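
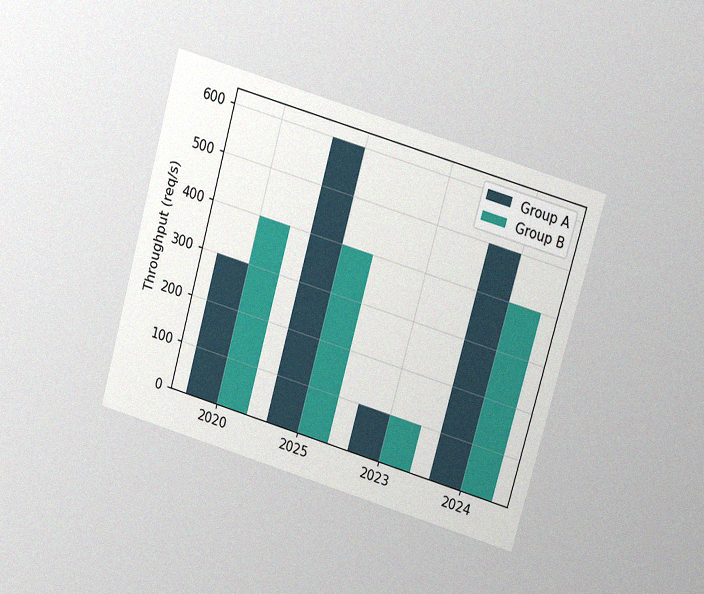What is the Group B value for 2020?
The chart is tilted about 16° clockwise and viewed at a slight angle, with some photo noise. The Group B bar at 2020 reaches 400req/s on the y-axis.

400req/s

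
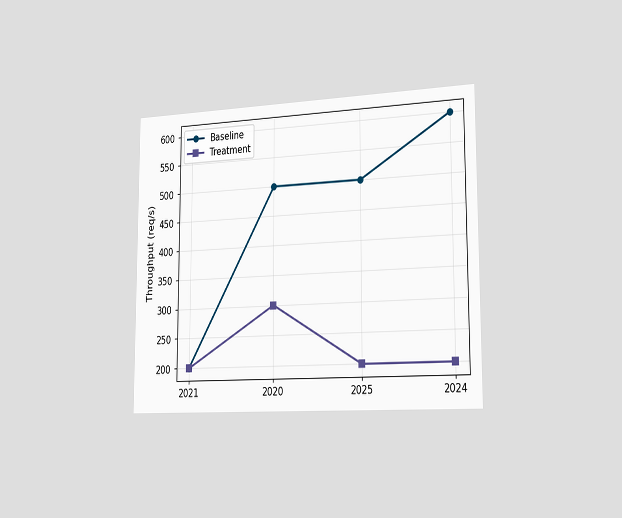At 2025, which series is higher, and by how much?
The chart is viewed slightly from the right. At 2025, Baseline sits above the other line by 300req/s.

Baseline, by 300req/s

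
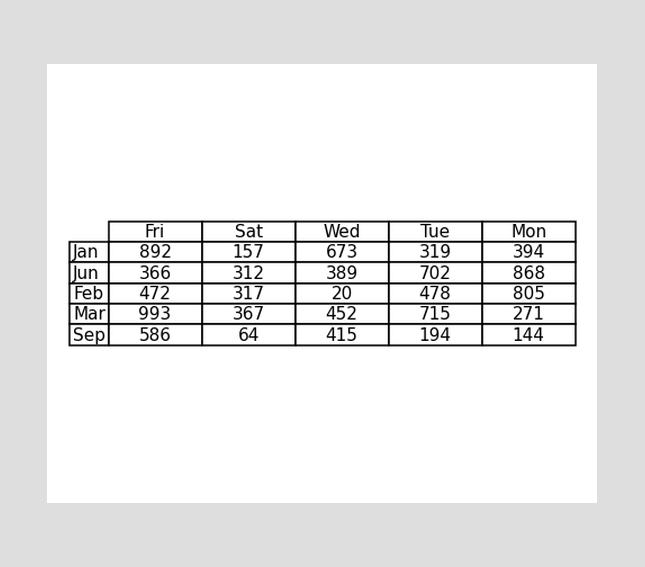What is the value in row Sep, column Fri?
586

The (Sep, Fri) cell reads 586.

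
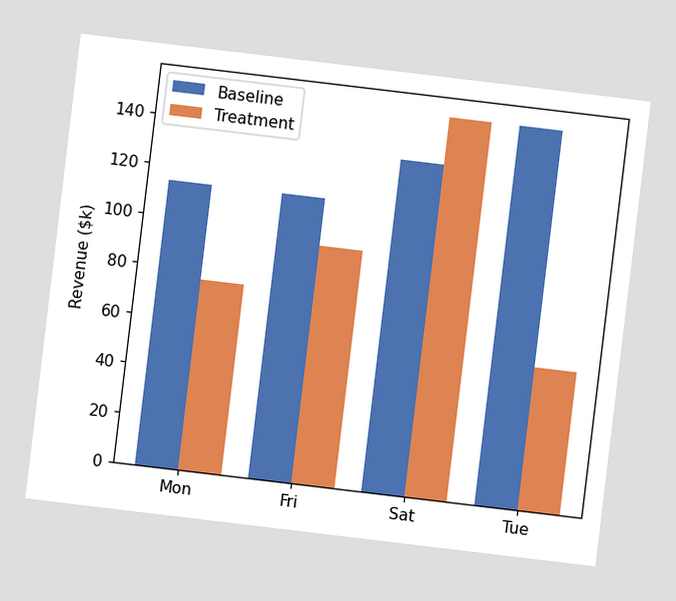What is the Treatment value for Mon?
$76k

The chart is tilted about 7° clockwise. The Treatment bar at Mon reaches $76k on the y-axis.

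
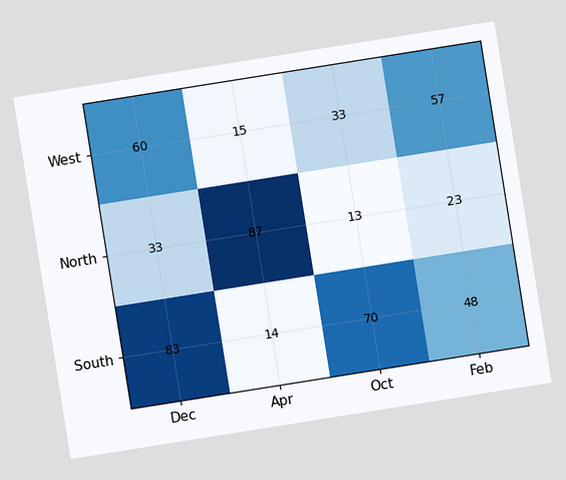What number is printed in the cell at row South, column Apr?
14

The chart is tilted about 9° counter-clockwise. The (South, Apr) cell reads 14.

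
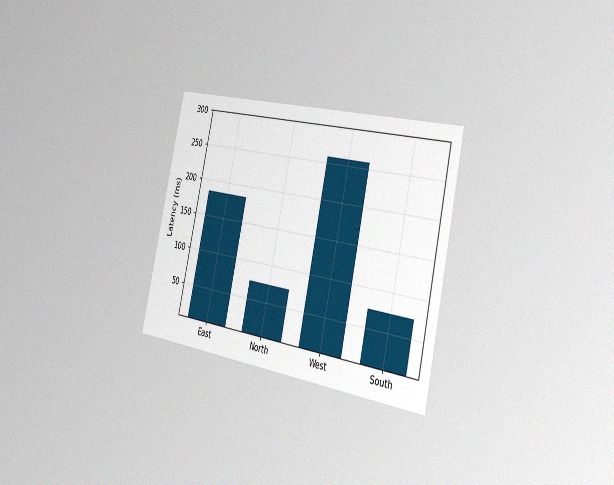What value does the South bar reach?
74ms

The chart is tilted about 13° clockwise and viewed slightly from the right, with some photo noise. Reading along the chart's y-axis, the South bar reaches 74ms.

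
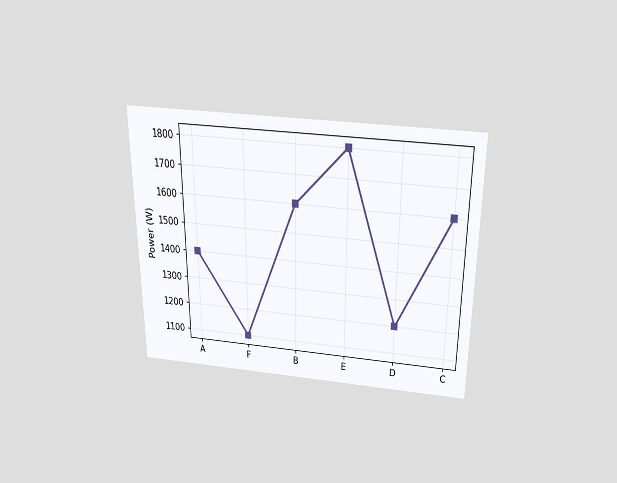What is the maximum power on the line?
1800W

The chart is viewed slightly from above. The highest point is at E, and reading across to the y-axis gives 1800W.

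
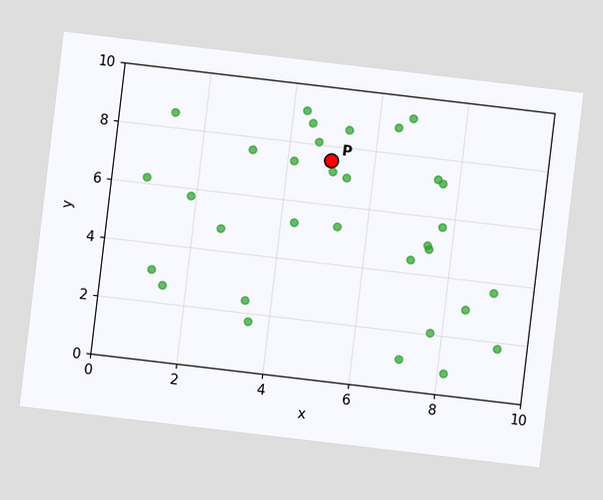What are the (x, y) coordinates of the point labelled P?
The chart is tilted about 7° clockwise. Following the gridlines from P to each axis, P sits at (5, 7.5).

(5, 7.5)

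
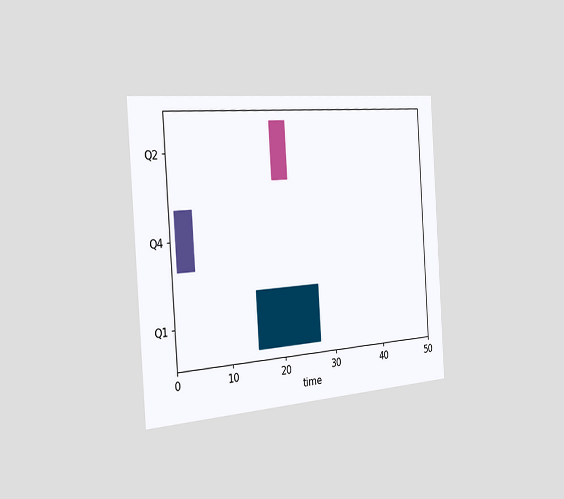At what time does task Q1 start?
The chart is tilted about 4° counter-clockwise and viewed slightly from the left. The Q1 bar begins at t=15.

15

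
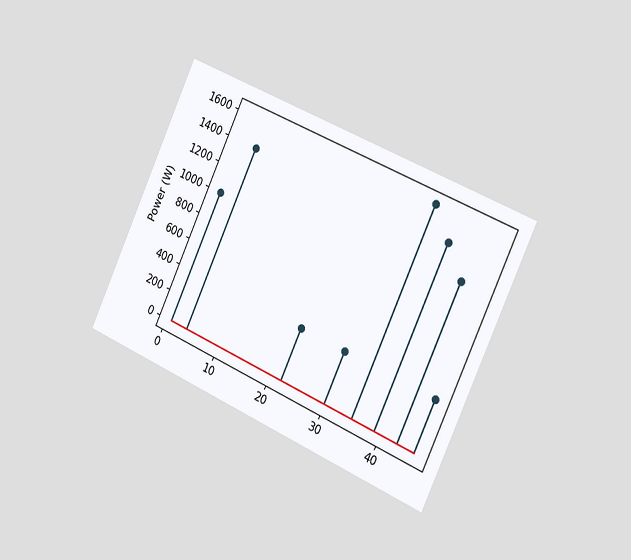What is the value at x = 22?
The chart is tilted about 24° clockwise and viewed slightly from the right. The stem at x=22 reaches 400W.

400W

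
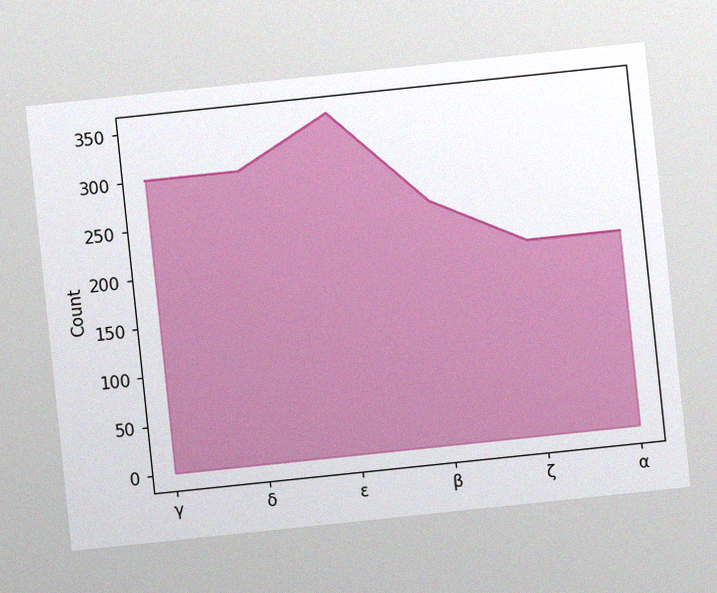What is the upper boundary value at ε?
The chart is tilted about 6° counter-clockwise, with some photo noise. At ε the upper boundary is at 350.

350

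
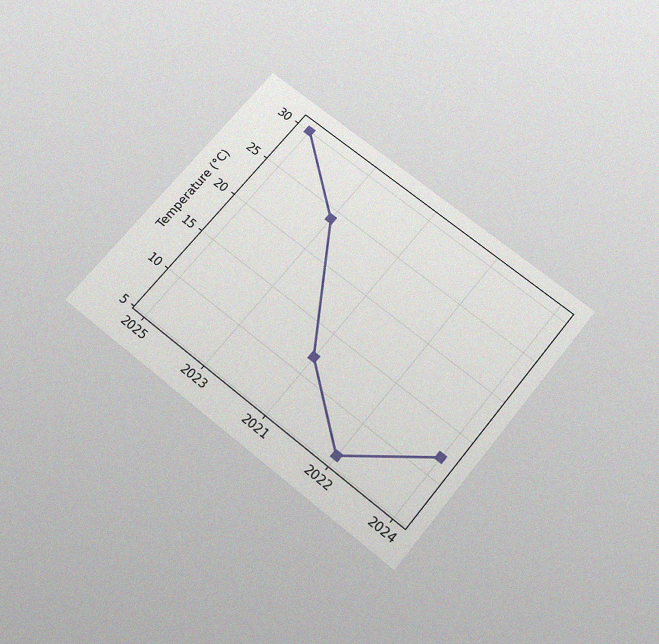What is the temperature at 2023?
24°C

The chart is tilted about 39° clockwise and viewed slightly from below, with some photo noise. At 2023, the line is at 24°C.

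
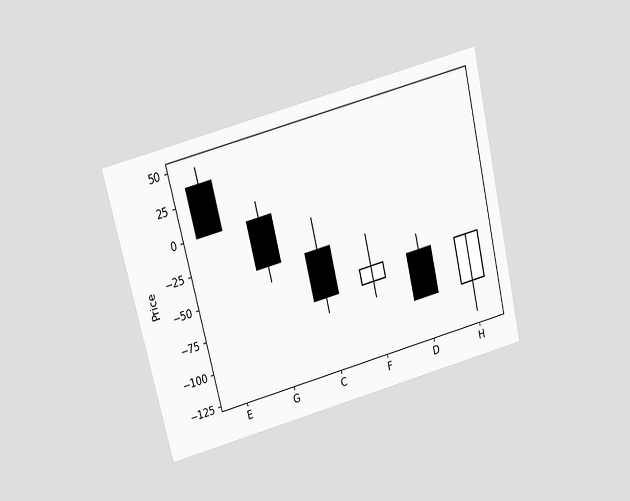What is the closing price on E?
The chart is tilted about 14° counter-clockwise and viewed slightly from above. The E candle closes at 0.

0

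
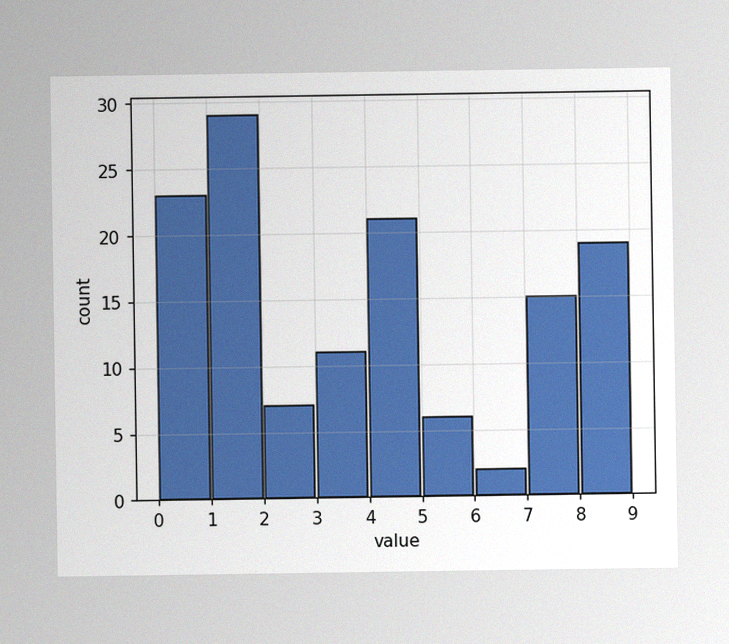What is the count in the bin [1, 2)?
29

The image has some photo noise and uneven lighting. The [1, 2) bin has height 29.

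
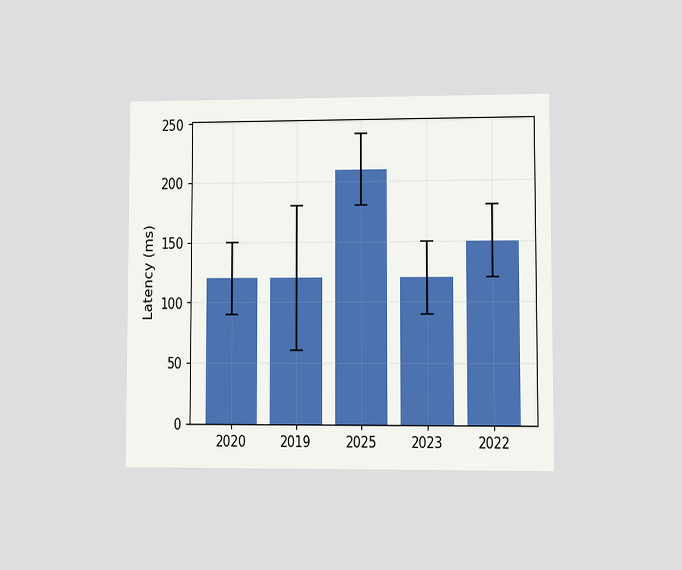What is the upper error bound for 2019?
The chart is viewed at a slight angle. The 2019 bar's upper whisker reaches 180ms.

180ms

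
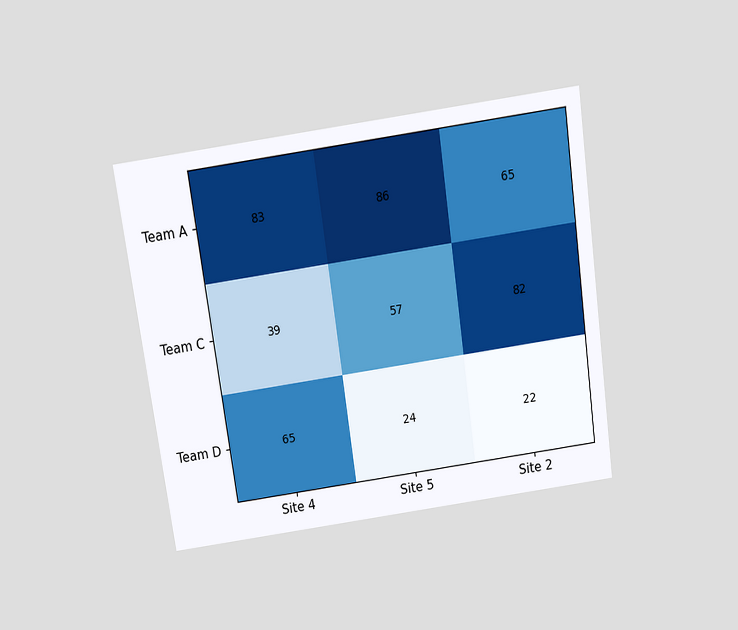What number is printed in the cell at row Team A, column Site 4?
83

The chart is tilted about 8° counter-clockwise and viewed slightly from above. The (Team A, Site 4) cell reads 83.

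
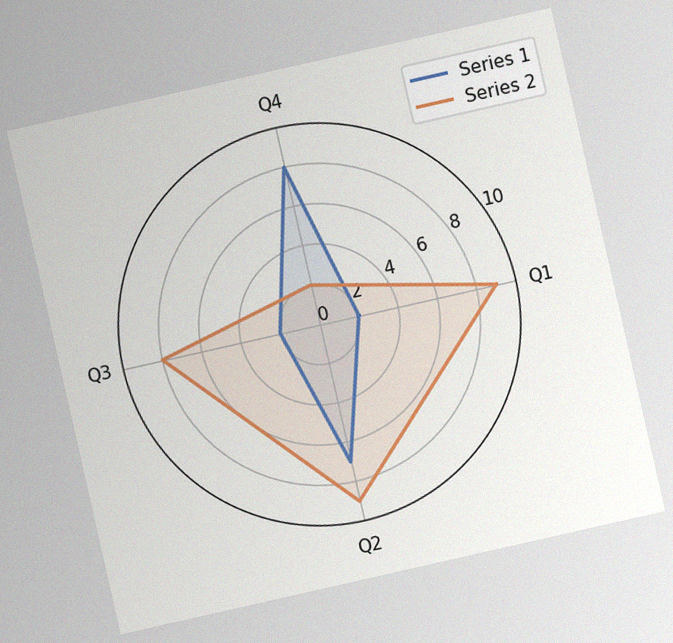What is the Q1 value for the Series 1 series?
2

The chart is tilted about 13° counter-clockwise, with some photo noise. On the Q1 axis, Series 1 reaches 2.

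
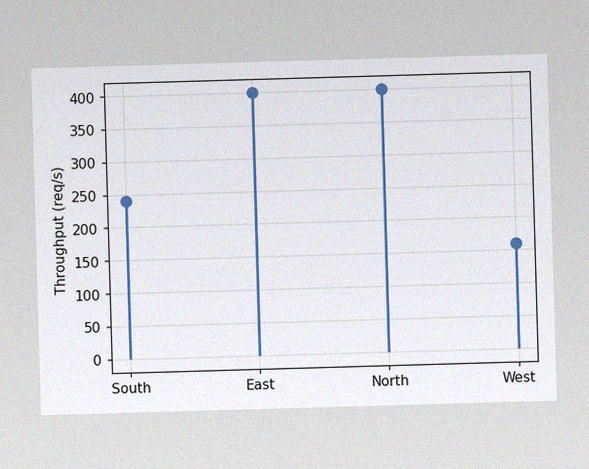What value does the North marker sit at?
400req/s

The image has some photo noise and uneven lighting. The North marker sits at 400req/s.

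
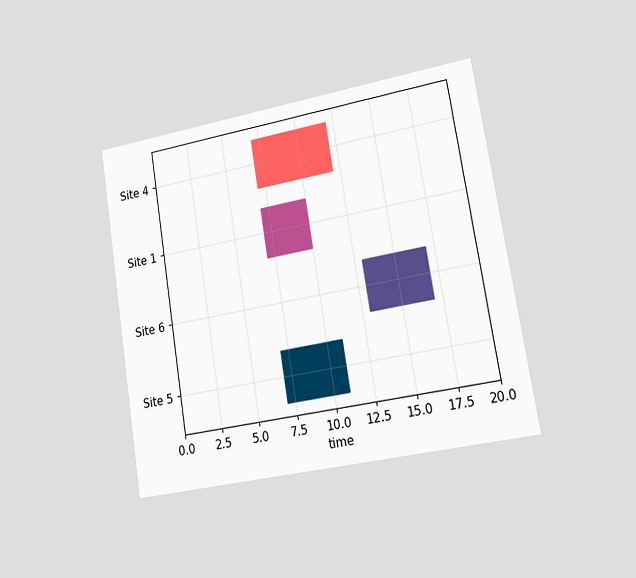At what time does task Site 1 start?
The chart is tilted about 9° counter-clockwise and viewed slightly from the right. The Site 1 bar begins at t=7.

7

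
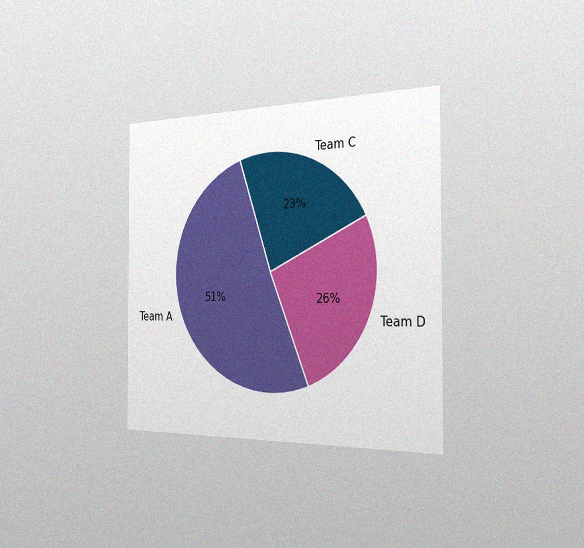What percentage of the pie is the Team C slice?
The chart is viewed slightly from the right, with some photo noise. The Team C slice takes up 23% of the pie.

23%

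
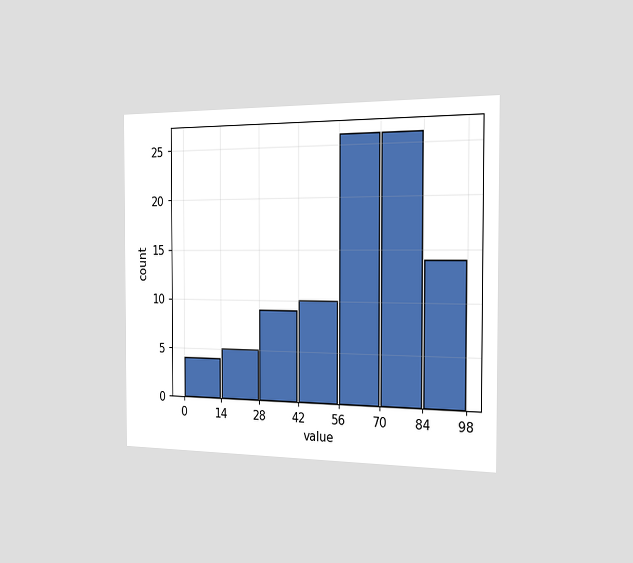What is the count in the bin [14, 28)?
The chart is viewed slightly from the right. The [14, 28) bin has height 5.

5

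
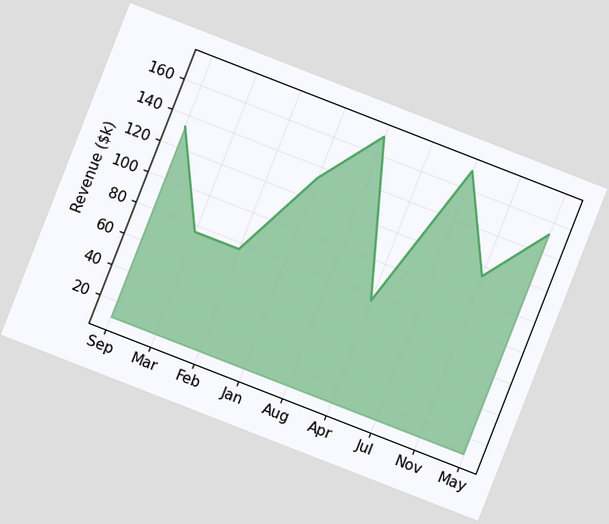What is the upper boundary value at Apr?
$76k

The chart is tilted about 21° clockwise. At Apr the upper boundary is at $76k.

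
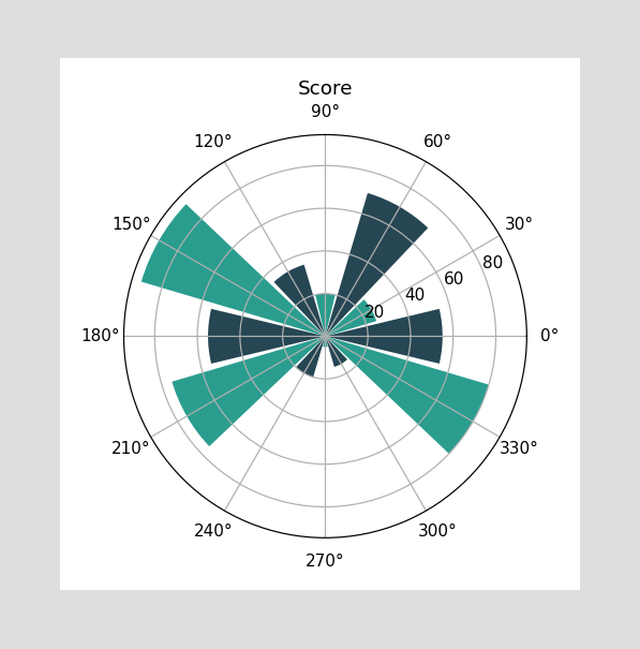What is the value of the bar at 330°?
80

The bar at 330° reaches 80 on the radial axis.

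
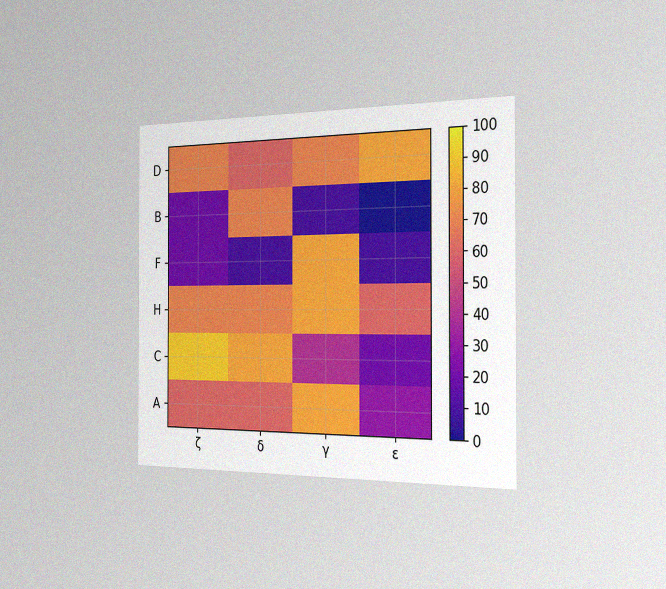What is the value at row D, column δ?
60

The chart is viewed slightly from the right, with some photo noise. Matching cell (D, δ) against the colorbar gives 60.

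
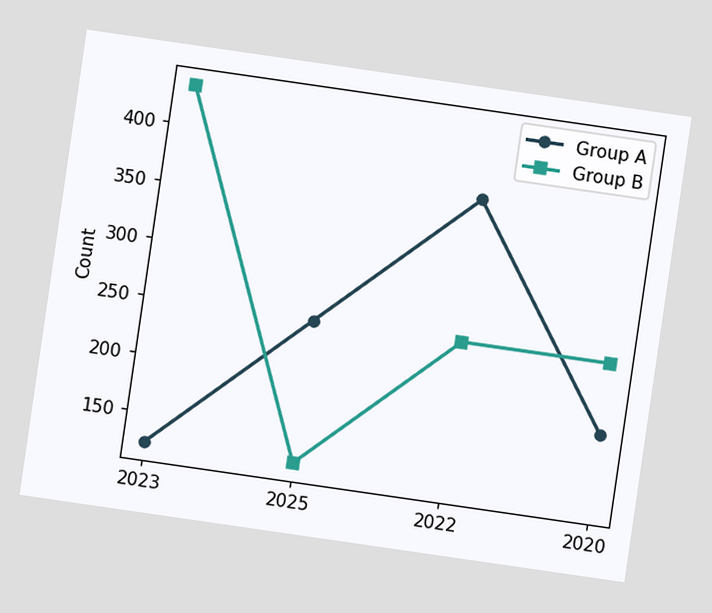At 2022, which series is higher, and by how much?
The chart is tilted about 8° clockwise. At 2022, Group A sits above the other line by 124.

Group A, by 124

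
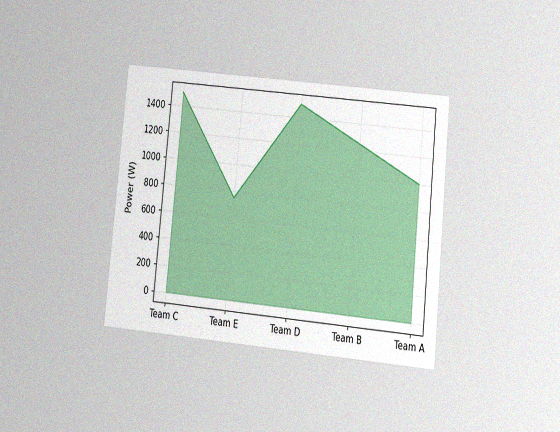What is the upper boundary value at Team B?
The chart is tilted about 6° clockwise and viewed at a slight angle, with some photo noise. At Team B the upper boundary is at 1250W.

1250W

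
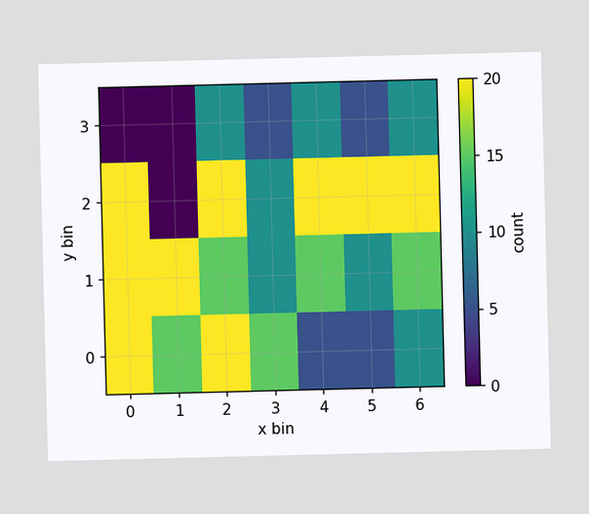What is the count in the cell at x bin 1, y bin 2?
Matching the cell (1, 2) against the colorbar gives 0.

0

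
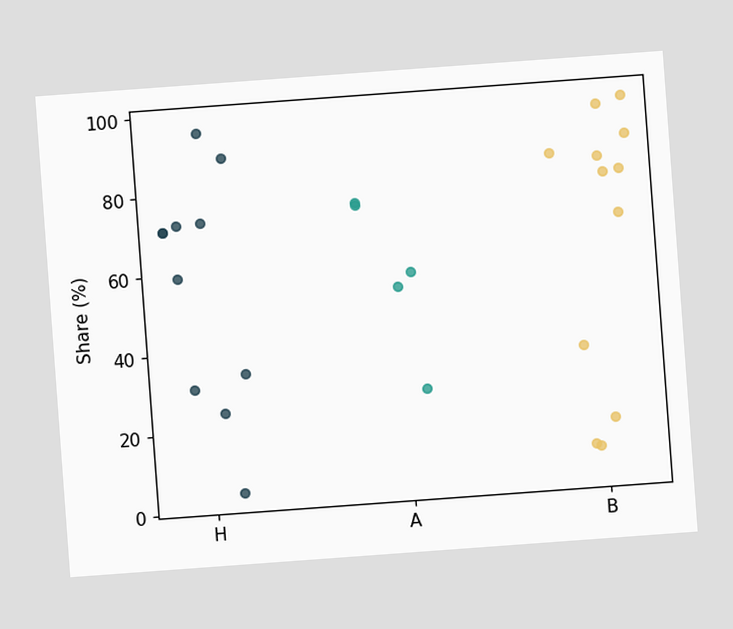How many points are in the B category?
The chart is tilted about 4° counter-clockwise. Counting the markers in the B column gives 12.

12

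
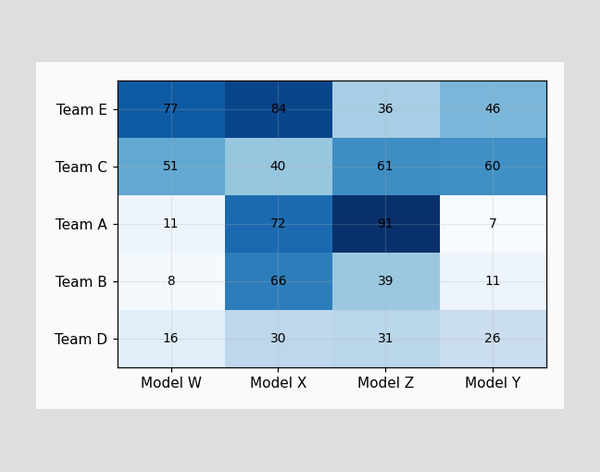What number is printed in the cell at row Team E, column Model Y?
The (Team E, Model Y) cell reads 46.

46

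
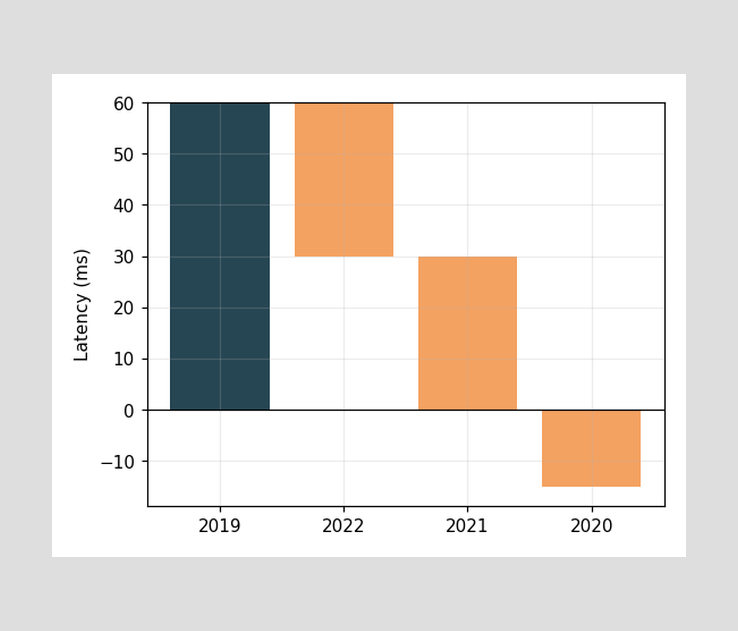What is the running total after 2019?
60ms

After 2019 the running total reaches 60ms.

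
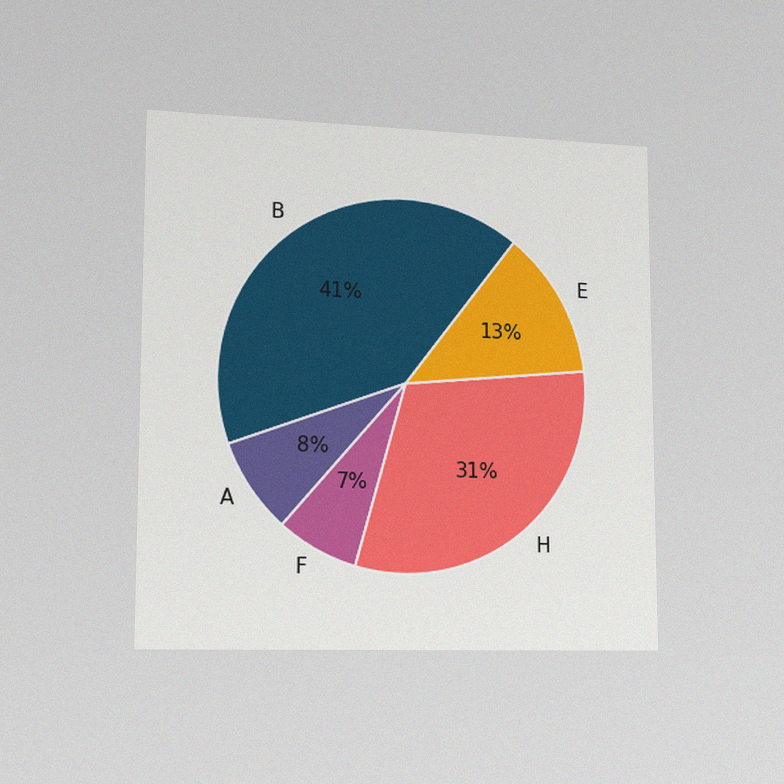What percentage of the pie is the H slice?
The chart is viewed slightly from the left, with some photo noise. The H slice takes up 31% of the pie.

31%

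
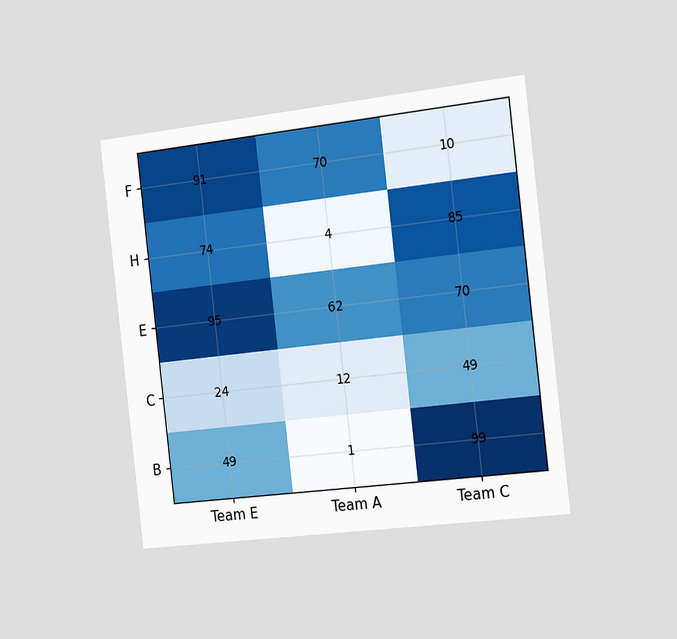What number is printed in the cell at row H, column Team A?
4

The chart is tilted about 7° counter-clockwise and viewed slightly from the right. The (H, Team A) cell reads 4.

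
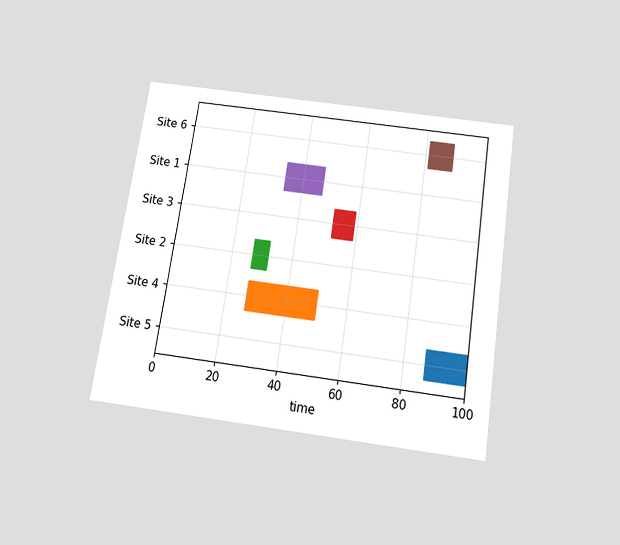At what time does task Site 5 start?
The chart is tilted about 9° clockwise and viewed slightly from below. The Site 5 bar begins at t=87.

87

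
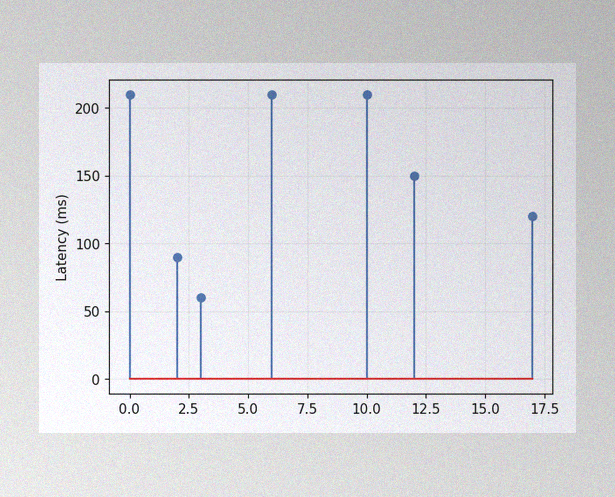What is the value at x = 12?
The image has some photo noise and uneven lighting. The stem at x=12 reaches 150ms.

150ms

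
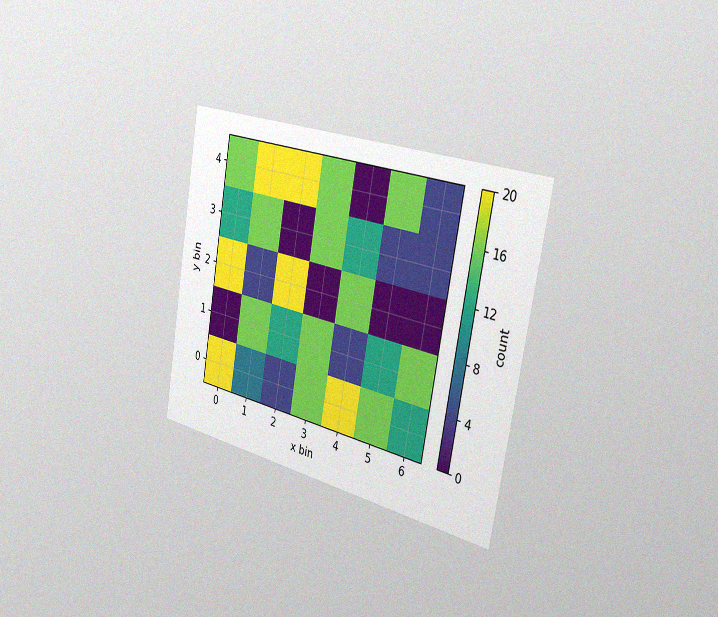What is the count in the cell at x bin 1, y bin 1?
The chart is tilted about 10° clockwise and viewed slightly from the right, with some photo noise. Matching the cell (1, 1) against the colorbar gives 16.

16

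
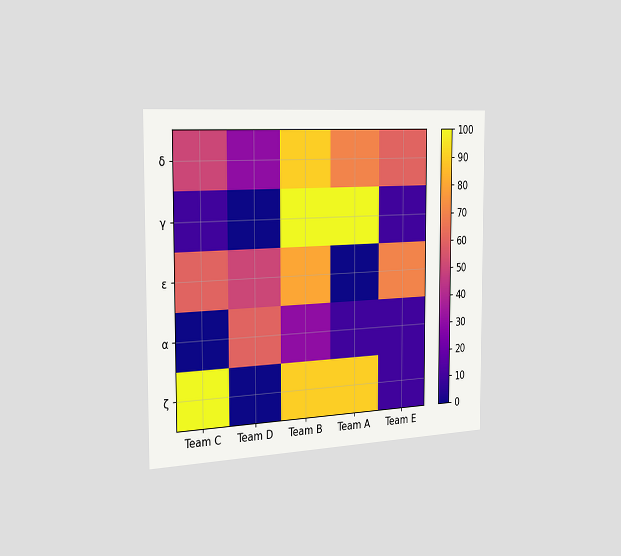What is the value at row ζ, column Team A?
90

The chart is viewed slightly from the left. Matching cell (ζ, Team A) against the colorbar gives 90.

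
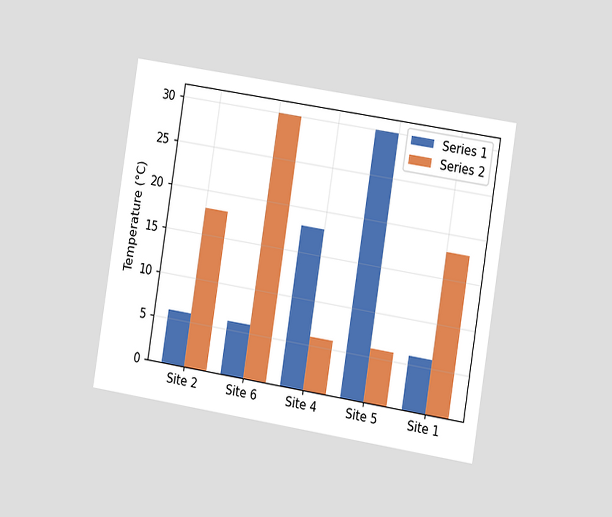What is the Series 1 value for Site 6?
The chart is tilted about 9° clockwise and viewed slightly from the right. The Series 1 bar at Site 6 reaches 6°C on the y-axis.

6°C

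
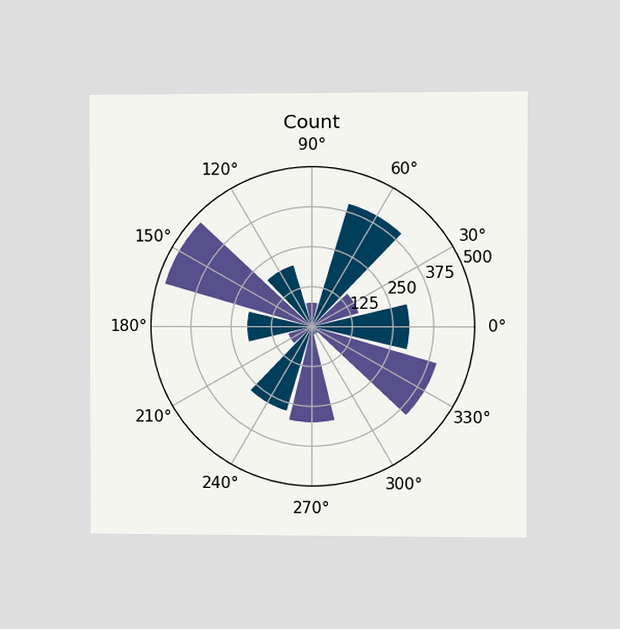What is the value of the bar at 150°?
The chart is viewed at a slight angle. The bar at 150° reaches 475 on the radial axis.

475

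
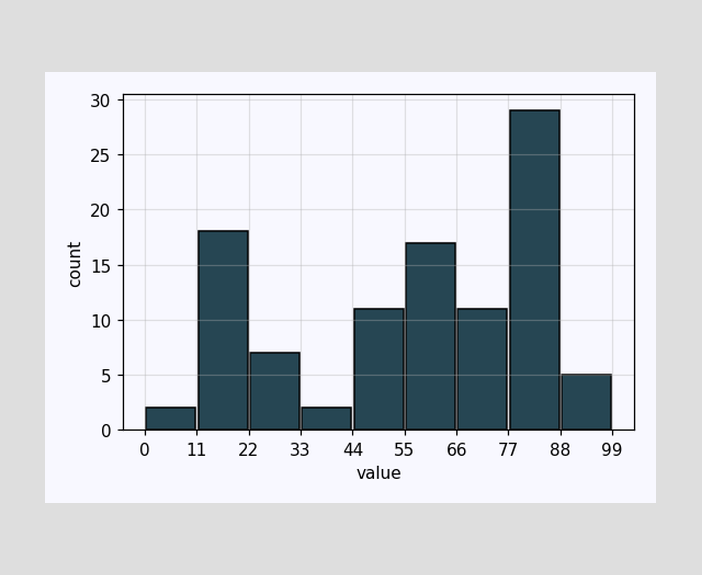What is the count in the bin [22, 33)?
7

The [22, 33) bin has height 7.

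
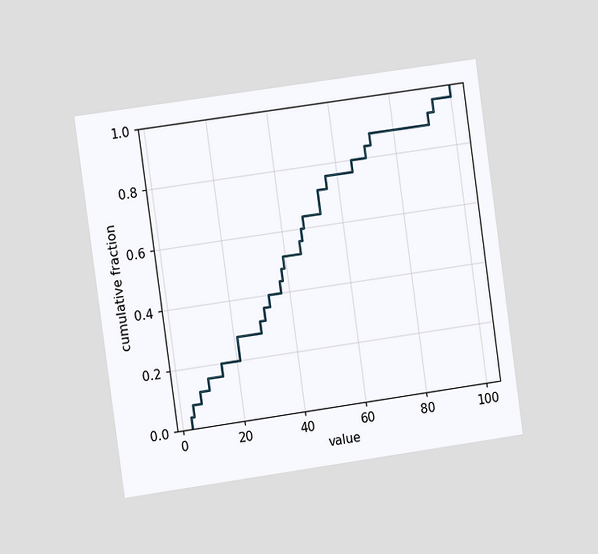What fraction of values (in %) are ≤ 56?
76%

The chart is tilted about 8° counter-clockwise and viewed at a slight angle. At x=56 the ECDF step is at 76%.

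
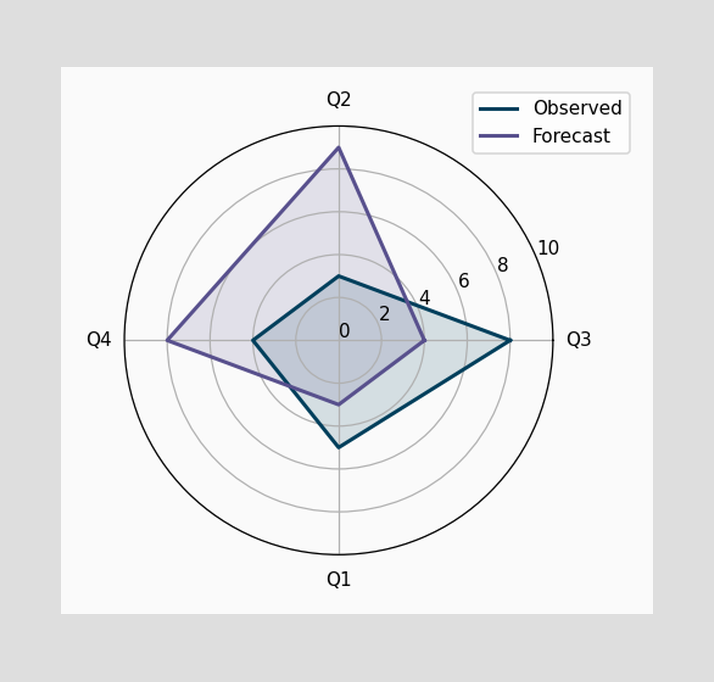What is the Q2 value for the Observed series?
On the Q2 axis, Observed reaches 3.

3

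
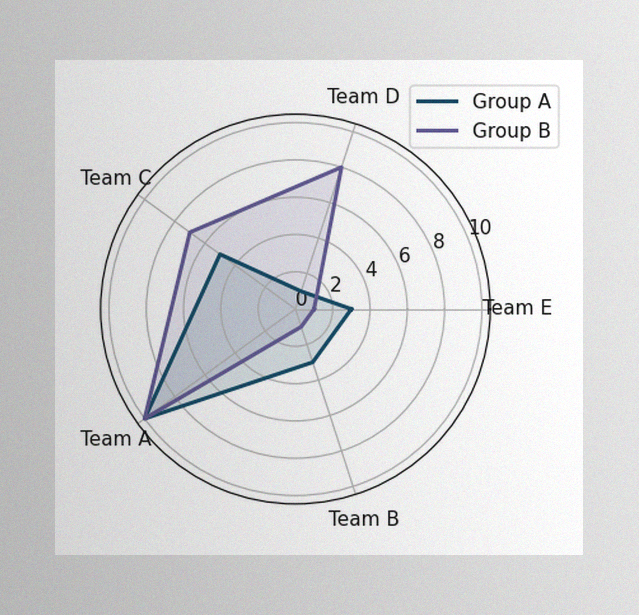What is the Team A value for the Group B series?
10

The image has some photo noise and uneven lighting. On the Team A axis, Group B reaches 10.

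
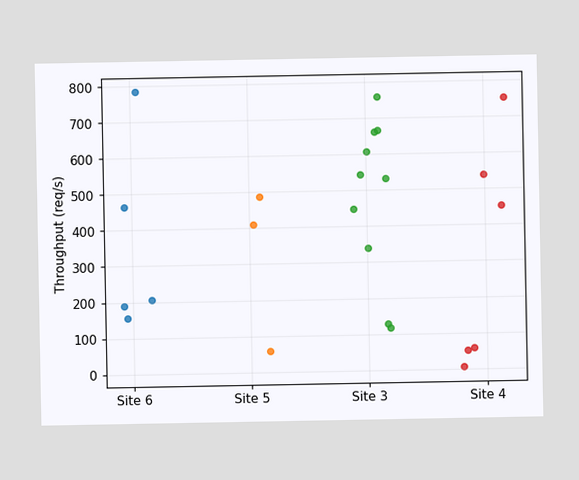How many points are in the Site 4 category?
Counting the markers in the Site 4 column gives 6.

6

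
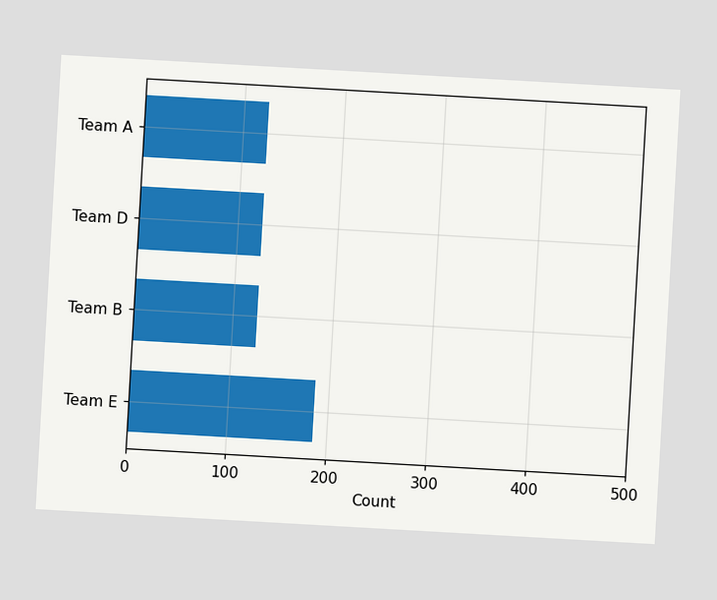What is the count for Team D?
The chart is tilted about 3° clockwise. Reading along the chart's x-axis, the Team D bar reaches 124.

124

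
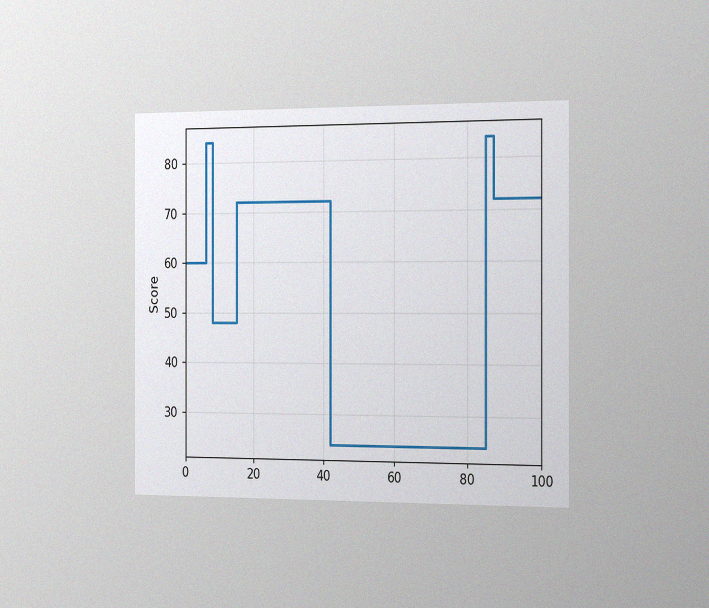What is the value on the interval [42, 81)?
24

The chart is viewed slightly from the right, with some photo noise. On [42, 81) the step sits at 24.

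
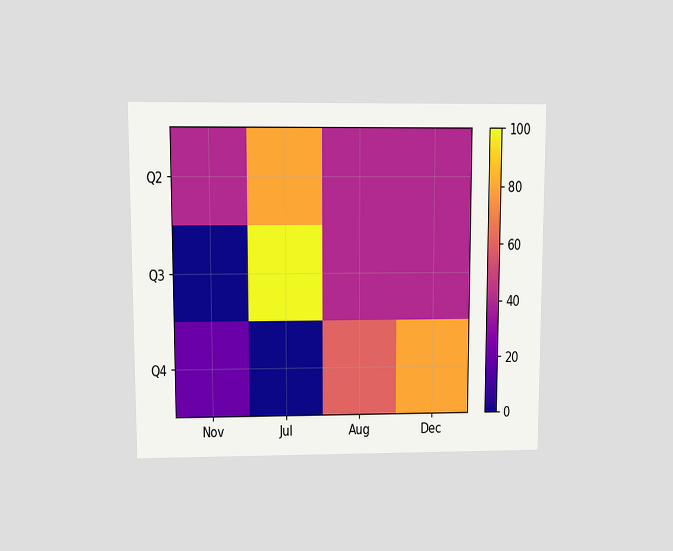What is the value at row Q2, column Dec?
40

The chart is viewed at a slight angle. Matching cell (Q2, Dec) against the colorbar gives 40.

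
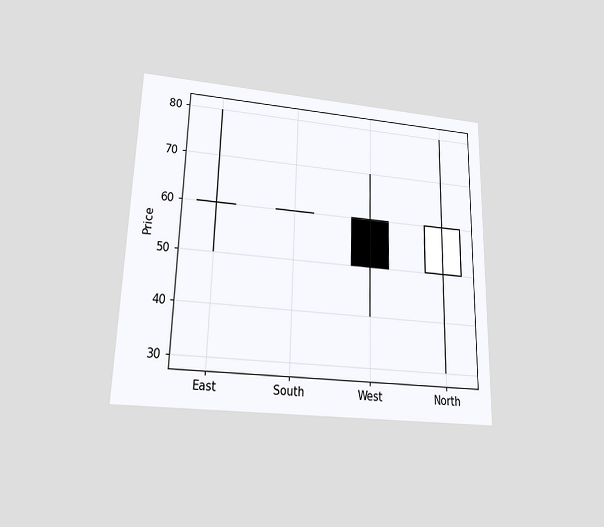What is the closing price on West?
50

The chart is viewed slightly from below. The West candle closes at 50.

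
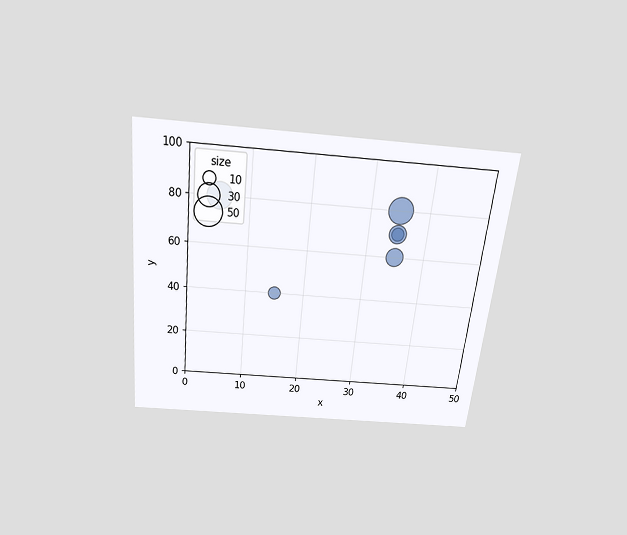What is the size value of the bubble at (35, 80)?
The chart is tilted about 6° clockwise and viewed slightly from above. Matching the bubble at (35, 80) against the size legend gives 40.

40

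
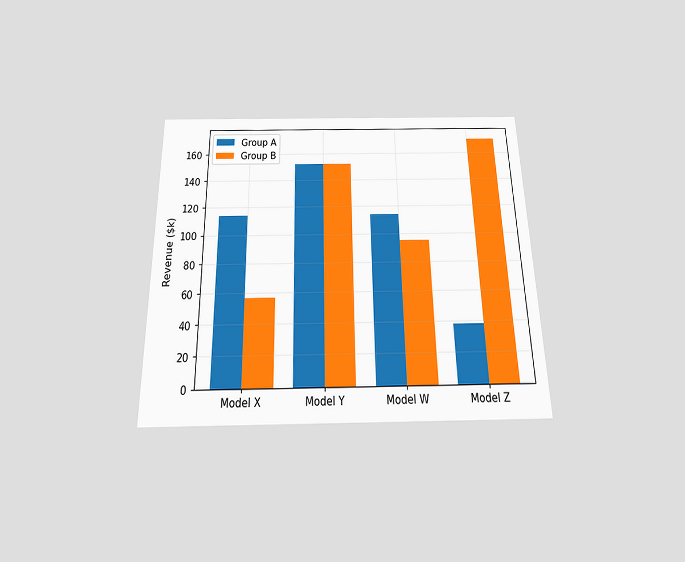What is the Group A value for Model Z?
The chart is viewed slightly from below. The Group A bar at Model Z reaches $38k on the y-axis.

$38k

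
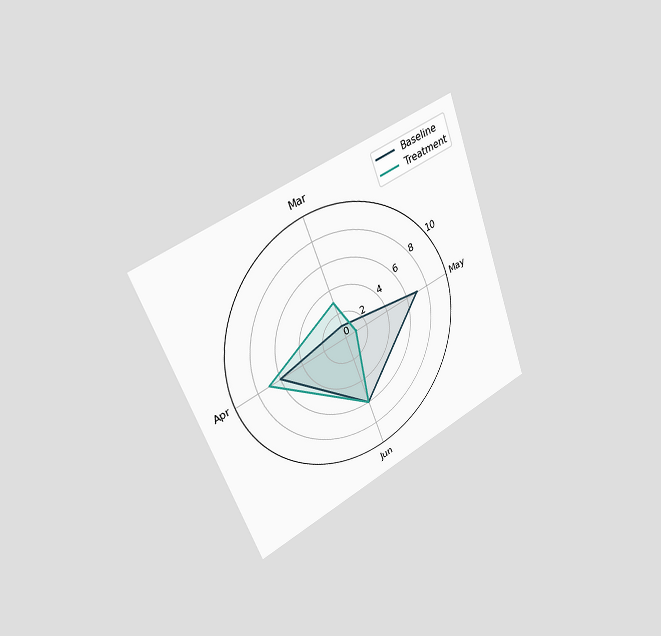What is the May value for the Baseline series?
7

The chart is tilted about 21° counter-clockwise and viewed slightly from the left. On the May axis, Baseline reaches 7.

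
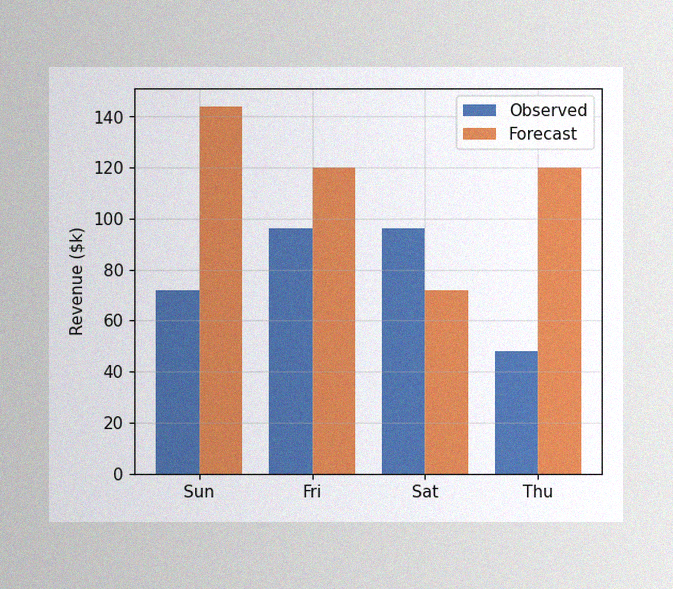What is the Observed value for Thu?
The image has some photo noise and uneven lighting. The Observed bar at Thu reaches $48k on the y-axis.

$48k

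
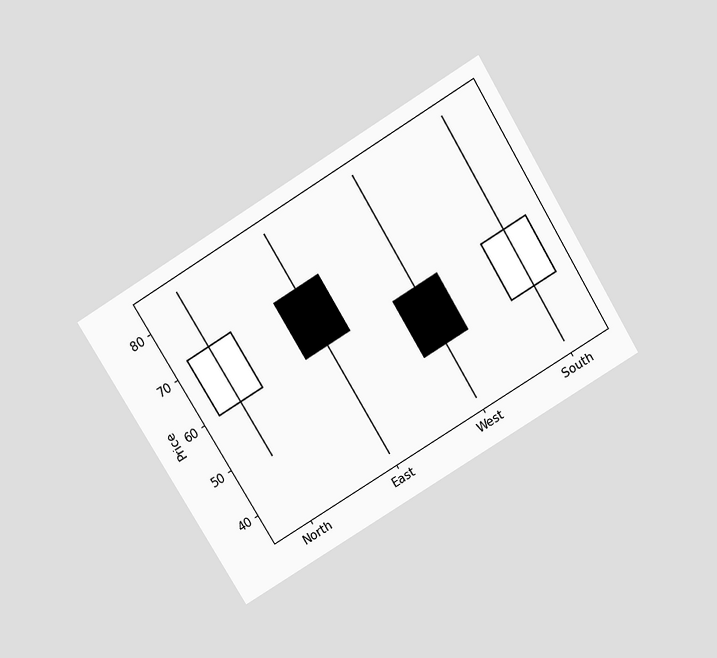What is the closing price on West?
The chart is tilted about 31° counter-clockwise and viewed slightly from above. The West candle closes at 48.

48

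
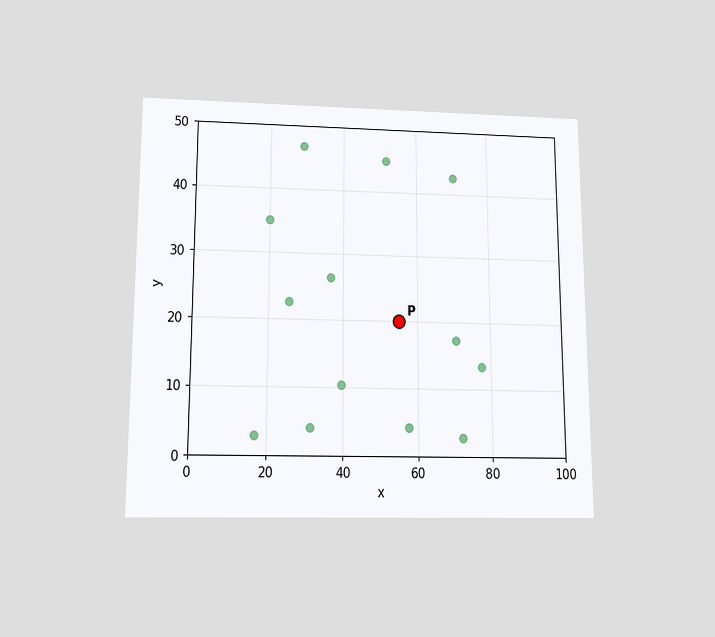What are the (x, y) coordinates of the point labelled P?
(55, 20)

The chart is viewed slightly from below. Following the gridlines from P to each axis, P sits at (55, 20).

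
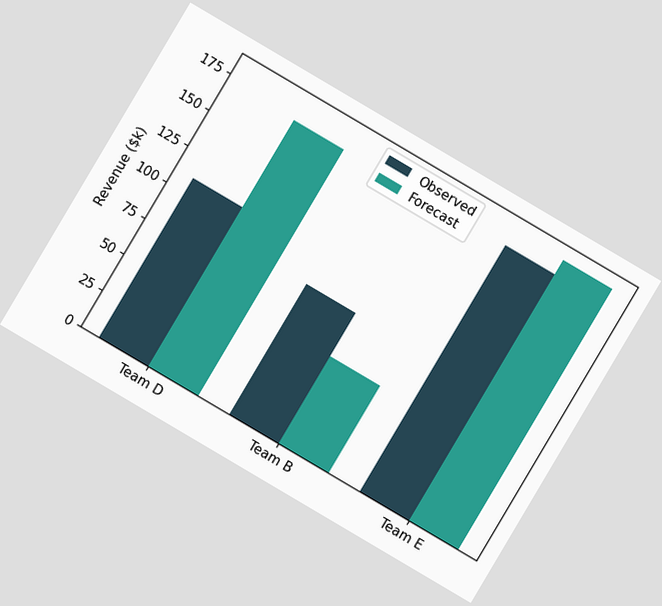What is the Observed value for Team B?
The chart is tilted about 31° clockwise. The Observed bar at Team B reaches $90k on the y-axis.

$90k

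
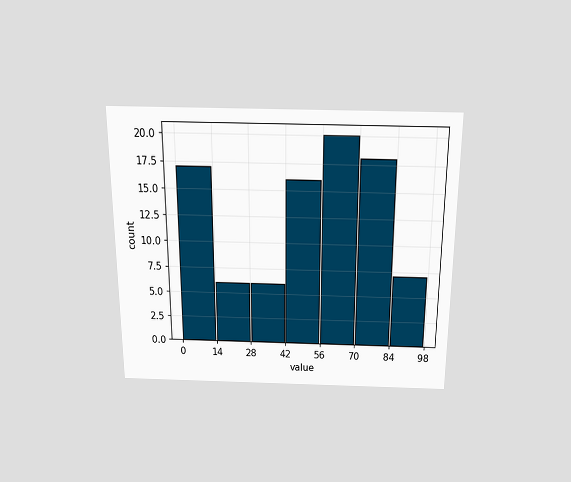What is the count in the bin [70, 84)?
The chart is viewed slightly from above. The [70, 84) bin has height 18.

18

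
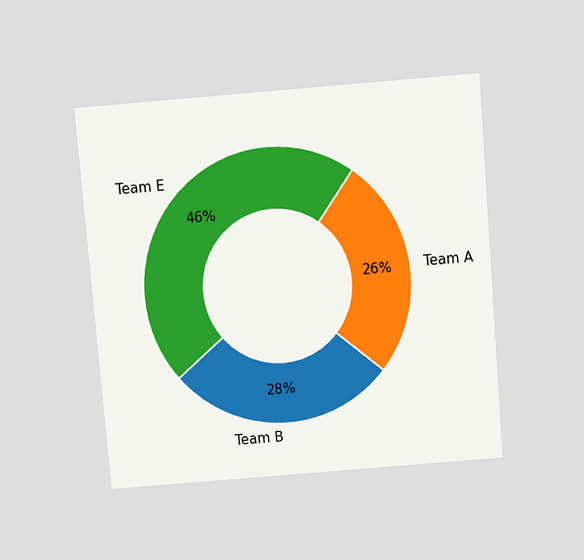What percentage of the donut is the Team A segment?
The chart is tilted about 5° counter-clockwise and viewed slightly from above. The Team A segment takes up 26% of the ring.

26%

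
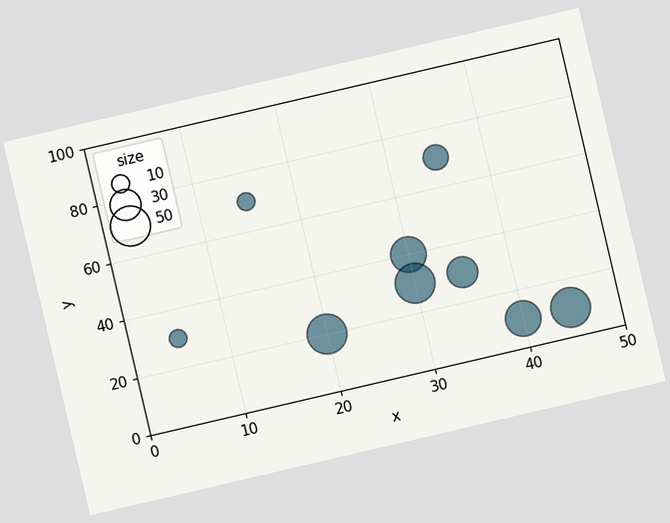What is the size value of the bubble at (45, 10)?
50

The chart is tilted about 13° counter-clockwise. Matching the bubble at (45, 10) against the size legend gives 50.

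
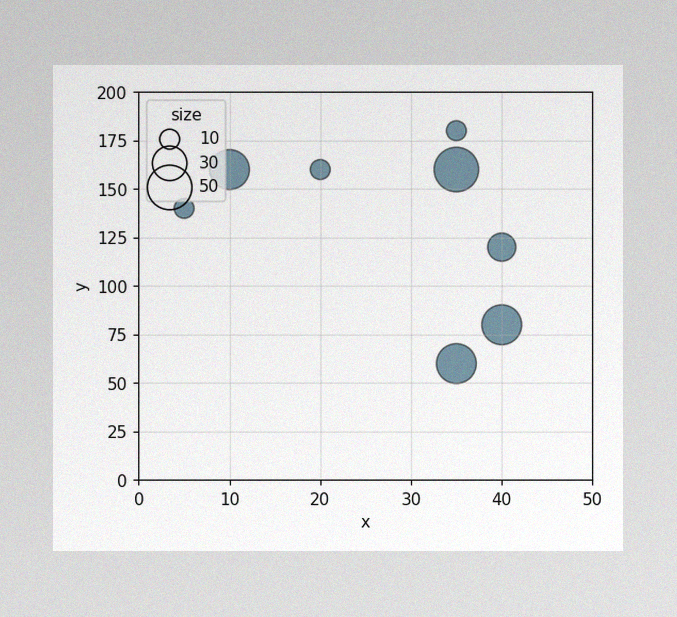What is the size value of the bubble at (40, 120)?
20

The image has some photo noise and uneven lighting. Matching the bubble at (40, 120) against the size legend gives 20.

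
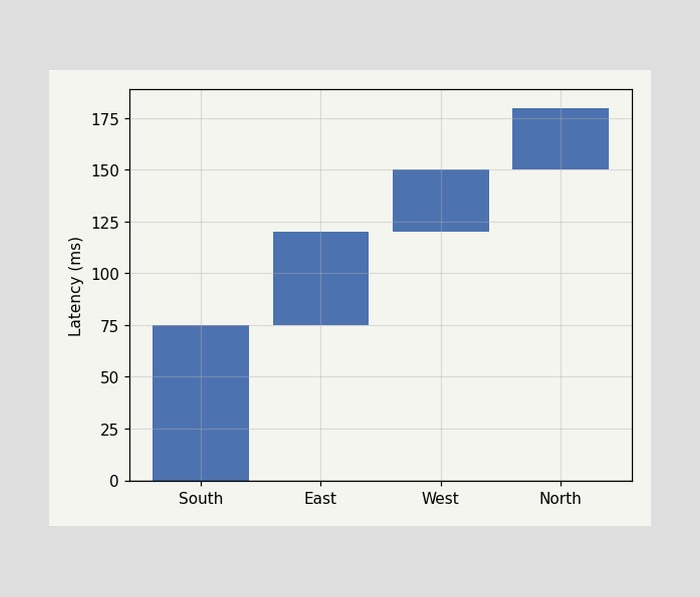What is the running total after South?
After South the running total reaches 75ms.

75ms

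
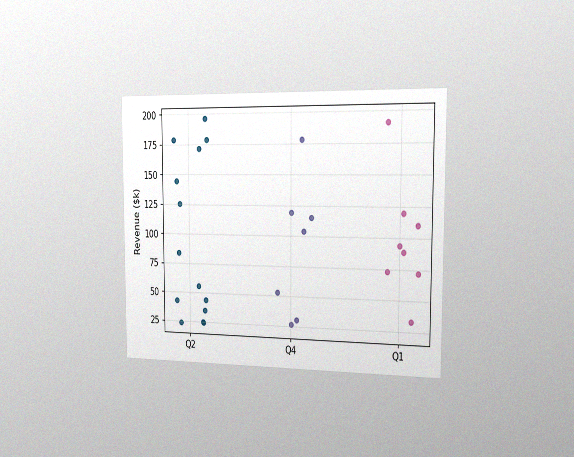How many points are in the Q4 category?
7

The chart is viewed slightly from the right, with some photo noise. Counting the markers in the Q4 column gives 7.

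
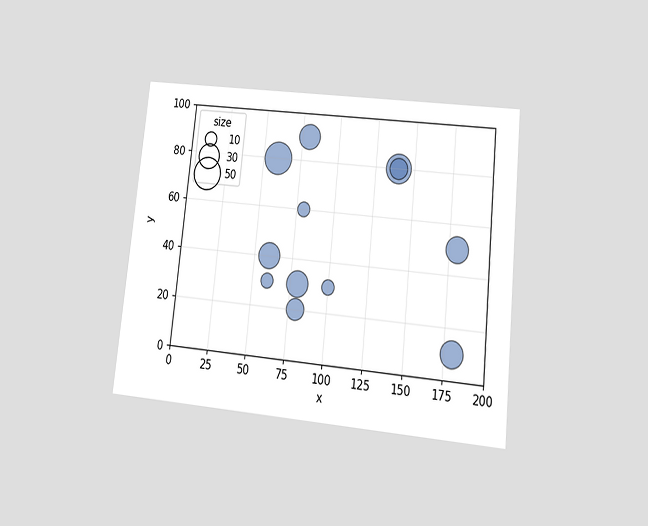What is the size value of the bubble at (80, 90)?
The chart is tilted about 6° clockwise and viewed at a slight angle. Matching the bubble at (80, 90) against the size legend gives 30.

30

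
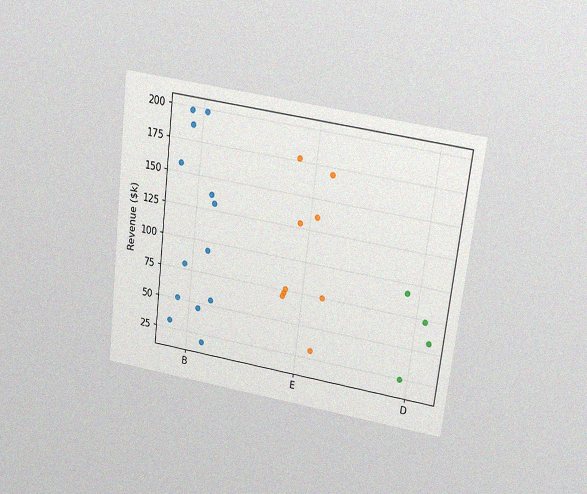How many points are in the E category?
The chart is tilted about 7° clockwise and viewed slightly from above, with some photo noise. Counting the markers in the E column gives 9.

9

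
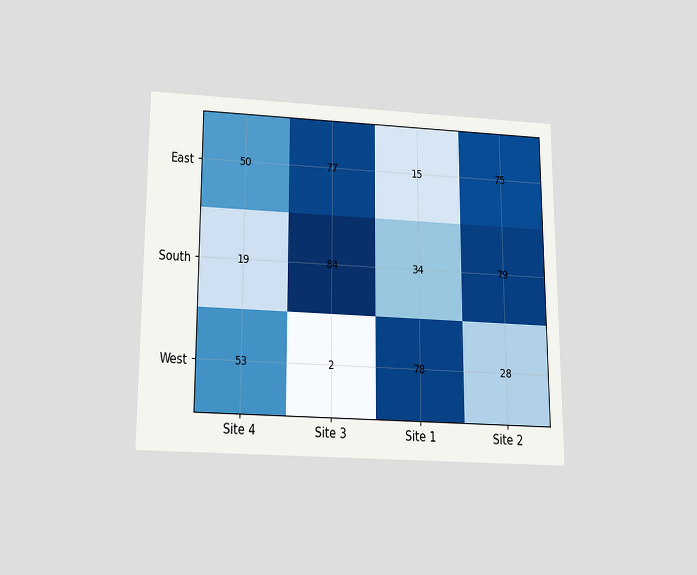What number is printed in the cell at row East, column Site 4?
The chart is viewed slightly from below. The (East, Site 4) cell reads 50.

50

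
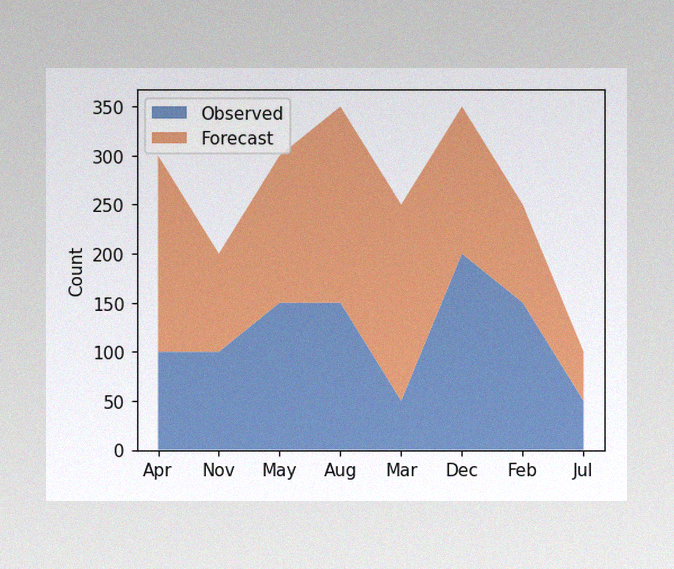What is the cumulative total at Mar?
250

The image has some photo noise and uneven lighting. The stacked total at Mar reaches 250.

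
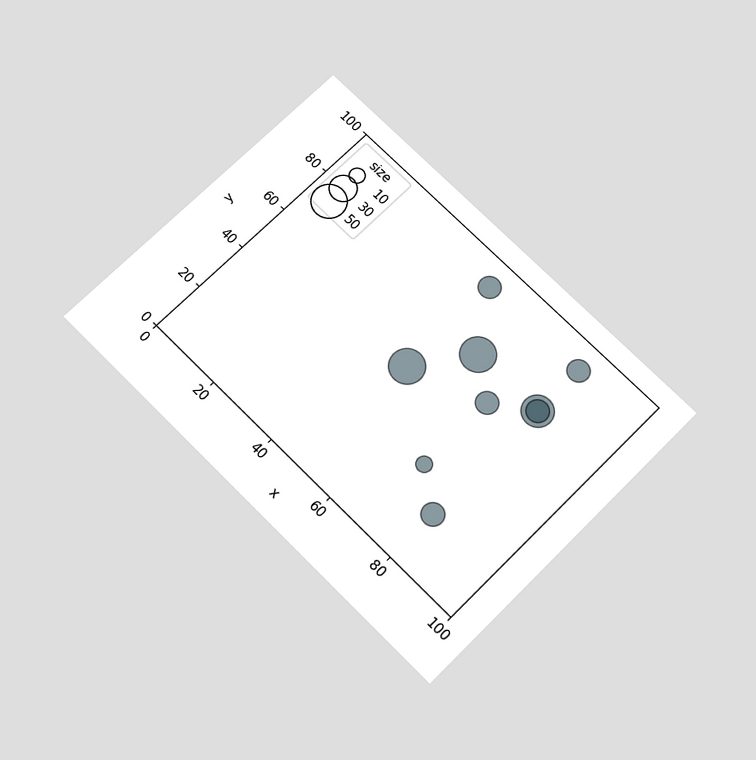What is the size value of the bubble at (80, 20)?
20

The chart is tilted about 45° clockwise and viewed slightly from below. Matching the bubble at (80, 20) against the size legend gives 20.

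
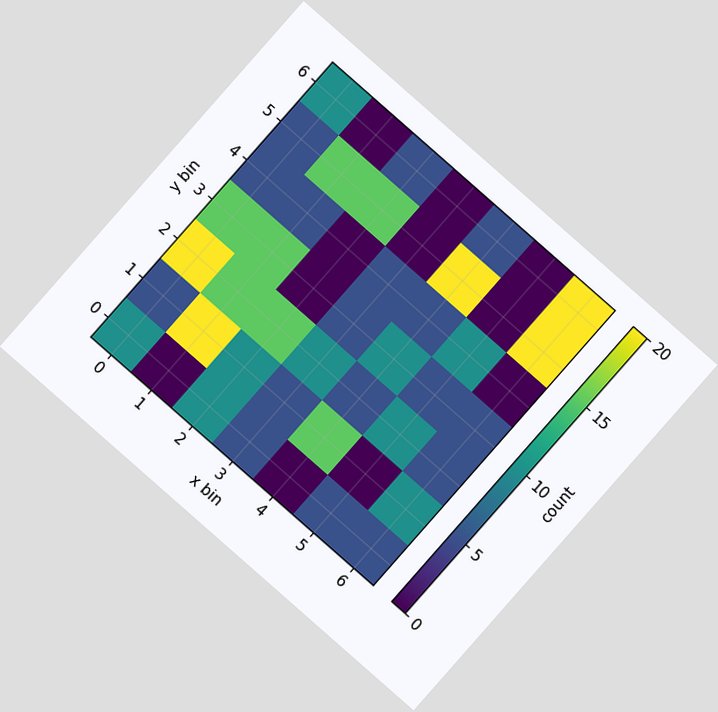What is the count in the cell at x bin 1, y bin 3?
15

The chart is tilted about 41° clockwise. Matching the cell (1, 3) against the colorbar gives 15.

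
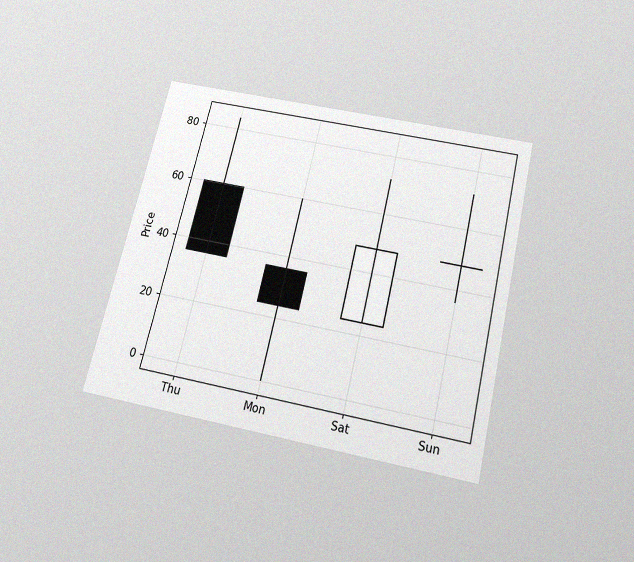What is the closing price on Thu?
The chart is tilted about 13° clockwise and viewed slightly from below, with some photo noise. The Thu candle closes at 36.

36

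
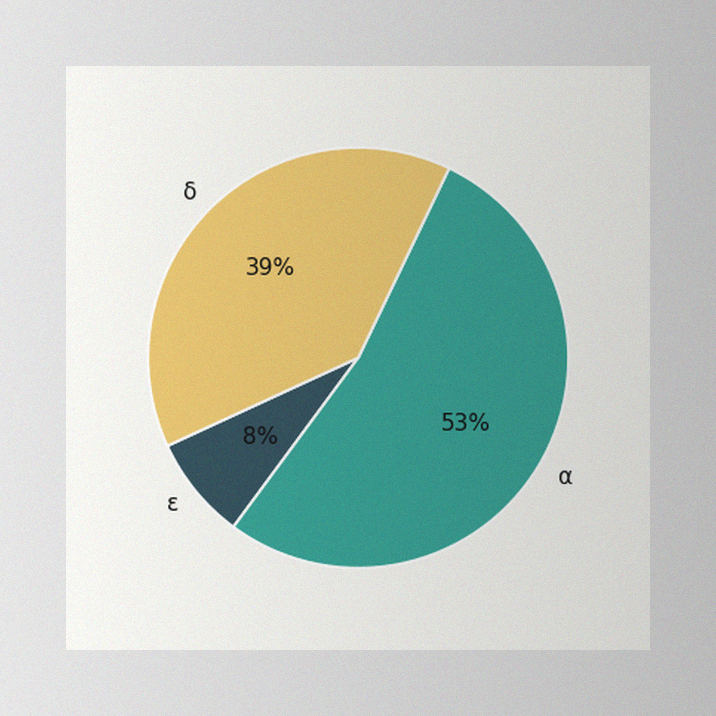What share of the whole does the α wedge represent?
53%

The image has some photo noise and uneven lighting. The α slice takes up 53% of the pie.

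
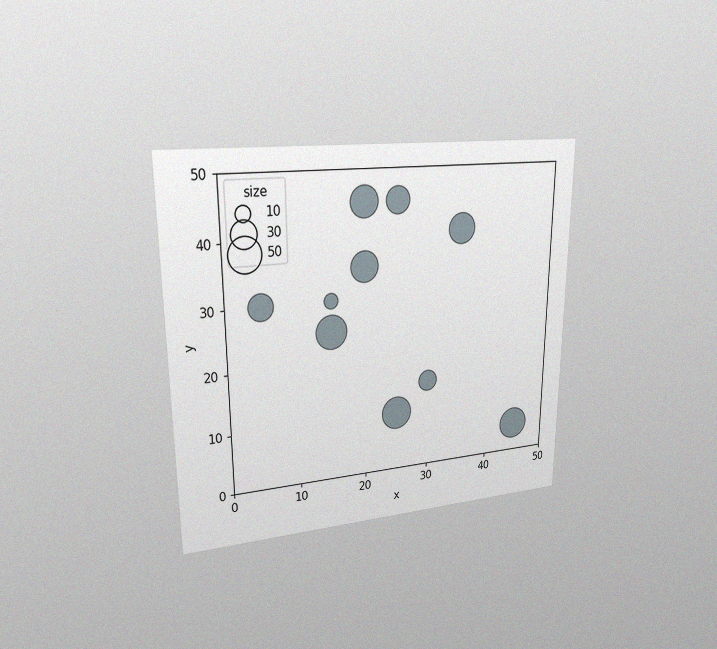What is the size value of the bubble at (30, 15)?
The chart is viewed at a slight angle, with some photo noise. Matching the bubble at (30, 15) against the size legend gives 20.

20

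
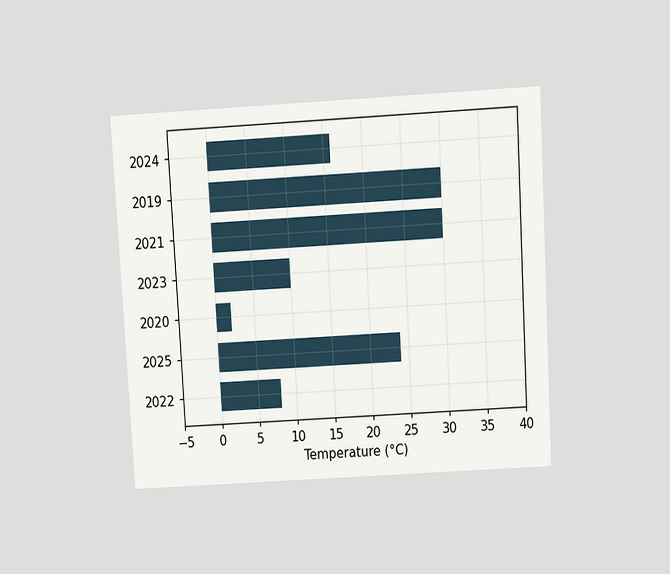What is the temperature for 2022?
8°C

The chart is tilted about 3° counter-clockwise and viewed slightly from above. Reading along the chart's x-axis, the 2022 bar reaches 8°C.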